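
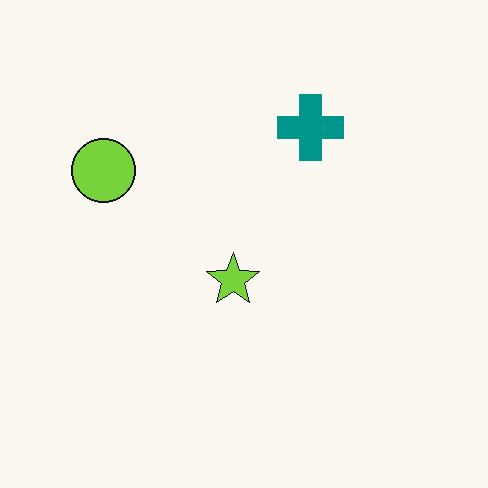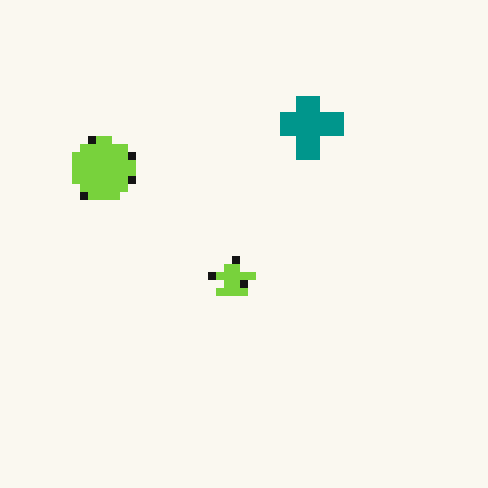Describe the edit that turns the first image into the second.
It was moderately pixelated.

Shapes are reduced to large square blocks; fine edges and outlines are lost — a downscale-then-upscale (mosaic) effect.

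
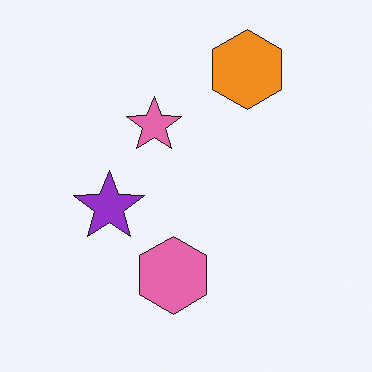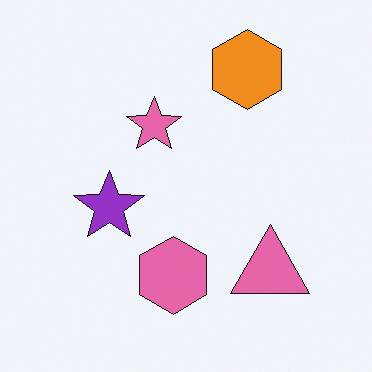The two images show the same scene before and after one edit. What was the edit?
This is the original image overlaid with an additional pink triangle.

A pink triangle appears in the second image that is absent from the first.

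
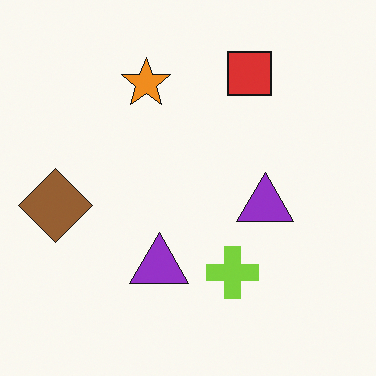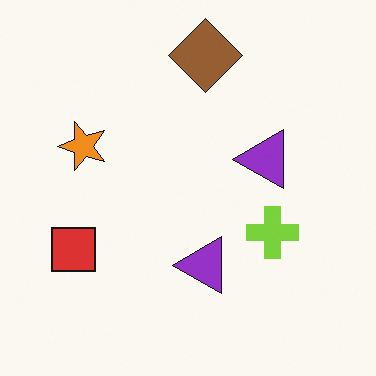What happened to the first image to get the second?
This is the original image transposed (reflected across the top-left ↔ bottom-right diagonal).

Shapes have swapped their row and column positions — what was in the top-right is now in the bottom-left — a diagonal reflection.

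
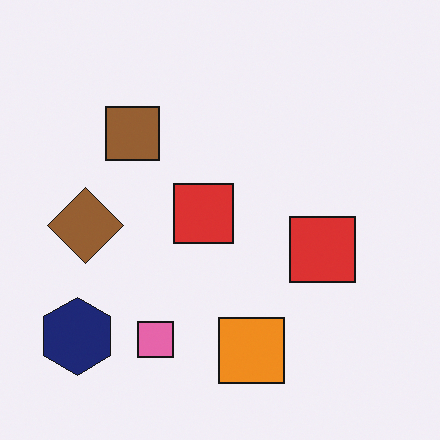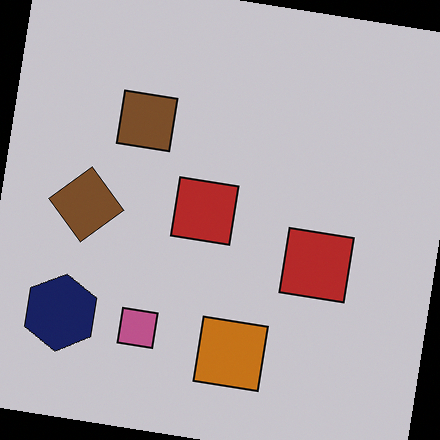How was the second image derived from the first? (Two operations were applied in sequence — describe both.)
It was slightly darkened, then rotated clockwise by a few degrees.

Every pixel — background and shapes alike — is uniformly darkened. Every shape is tilted by the same angle and the image corners show triangular fill wedges — a whole-image rotation by a non-right angle.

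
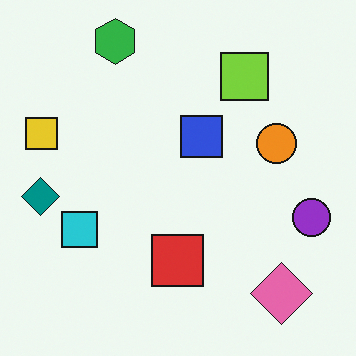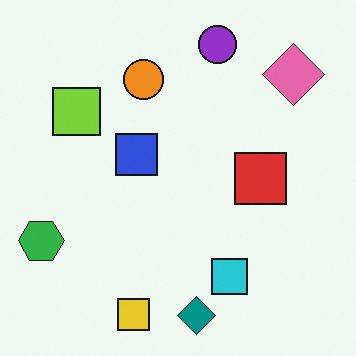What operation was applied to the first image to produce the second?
This is the original image rotated 90° counter-clockwise.

The pink diamond sits in the bottom-right of the first image and the top-right of the second — consistent with a whole-image 90° counter-clockwise rotation.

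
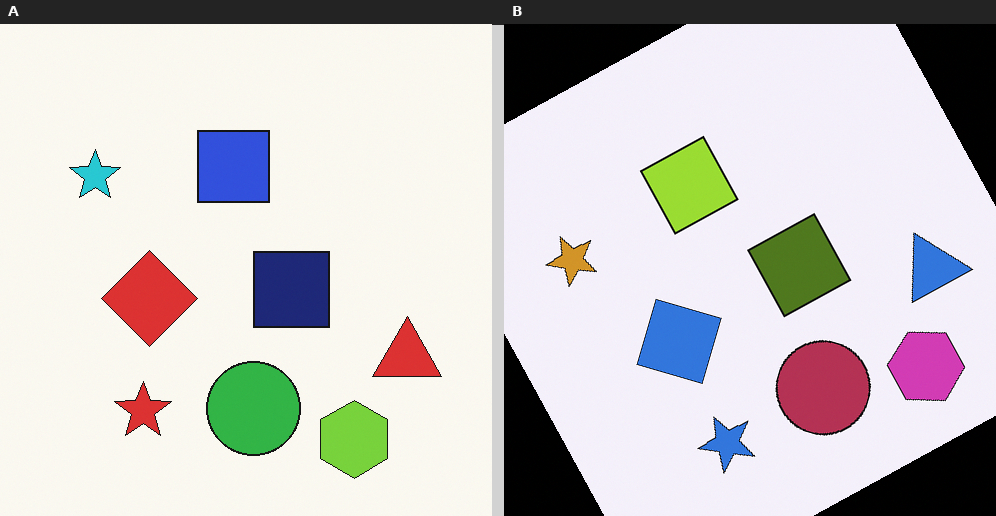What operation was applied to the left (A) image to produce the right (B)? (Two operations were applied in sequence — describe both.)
The image was hue-shifted through roughly half the color wheel, then rotated counter-clockwise by a clearly visible amount.

Every shape's color has rotated by the same amount around the hue wheel — a uniform hue shift. Every shape is tilted by the same angle and the image corners show triangular fill wedges — a whole-image rotation by a non-right angle.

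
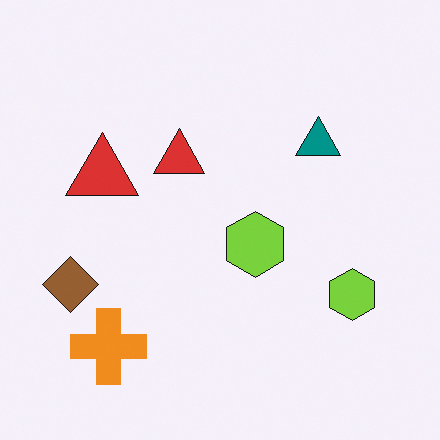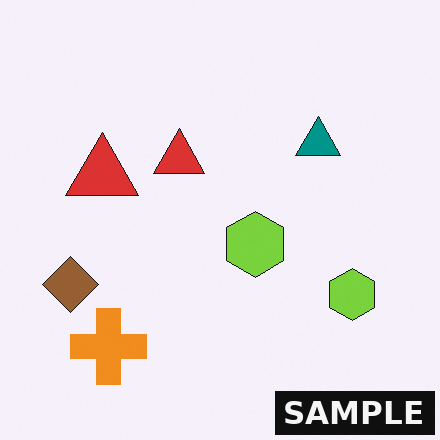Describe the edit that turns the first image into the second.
The second image is the first watermarked with the text "SAMPLE" in the lower-right corner.

A dark label reading "SAMPLE" appears in the lower-right corner.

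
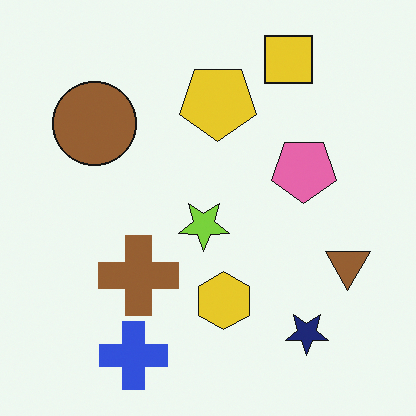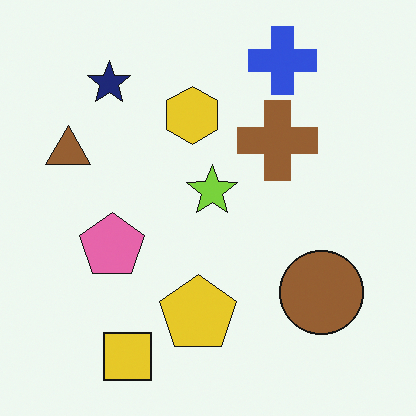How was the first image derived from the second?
The transformation is: rotated 180°.

The yellow square sits in the bottom-left of the second image and the top-right of the first — consistent with a whole-image 180° rotation.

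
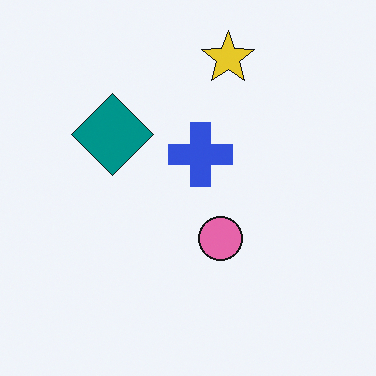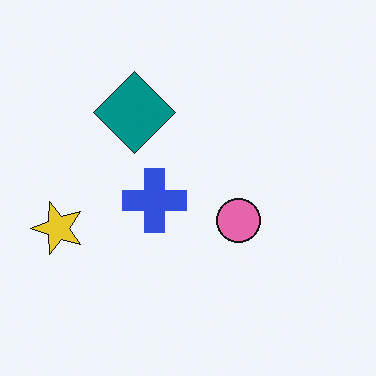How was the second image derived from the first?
The transformation is: transposed (reflected across the top-left ↔ bottom-right diagonal).

Shapes have swapped their row and column positions — what was in the top-right is now in the bottom-left — a diagonal reflection.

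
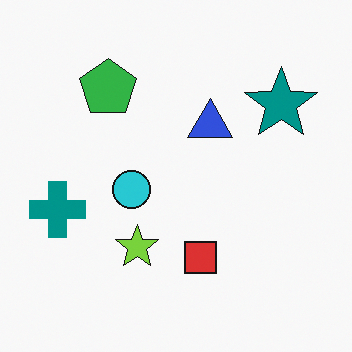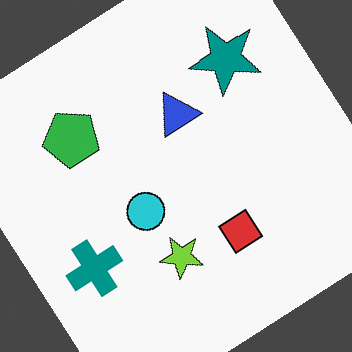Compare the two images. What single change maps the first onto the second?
The second image is the first rotated counter-clockwise by a large amount — several tens of degrees.

Every shape is tilted by the same angle and the image corners show triangular fill wedges — a whole-image rotation by a non-right angle.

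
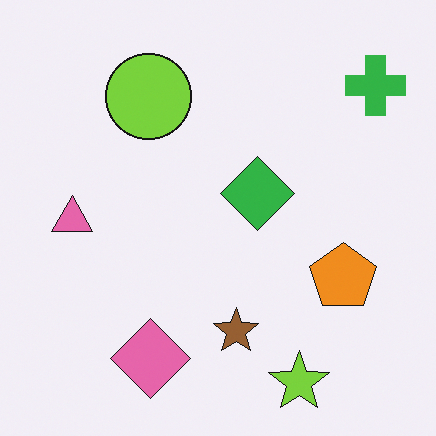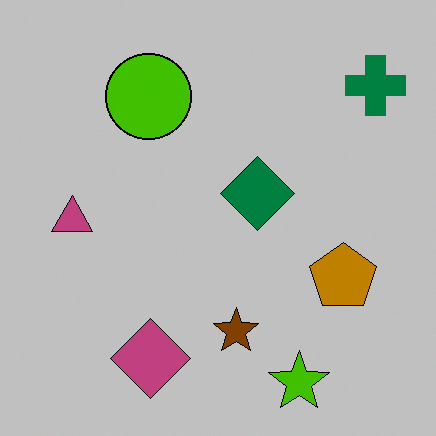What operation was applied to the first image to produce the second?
The transformation is: heavily posterized to just a handful of flat colors.

Each flat color has snapped to a coarser quantized level — most visibly, the near-white background has dropped to a flat grey.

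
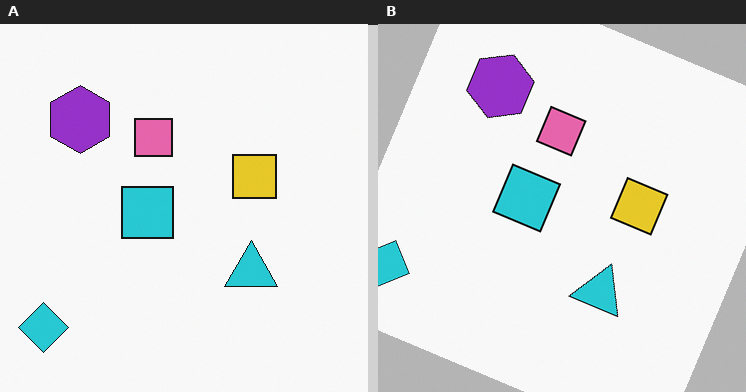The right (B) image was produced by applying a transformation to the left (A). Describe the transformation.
The right (B) image is the left (A) rotated clockwise by a clearly visible amount.

Every shape is tilted by the same angle and the image corners show triangular fill wedges — a whole-image rotation by a non-right angle.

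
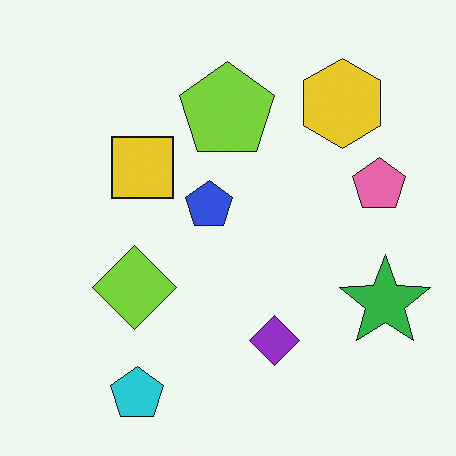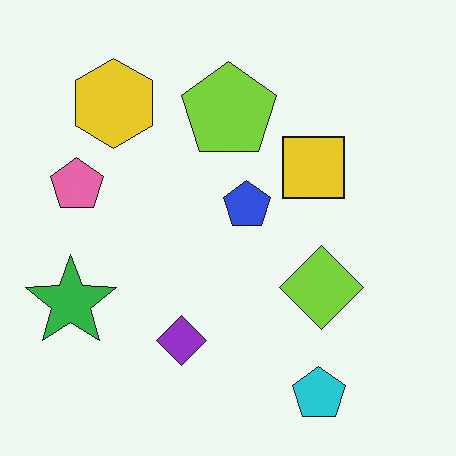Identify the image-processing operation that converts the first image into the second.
The second image is the first flipped horizontally (left ↔ right).

The green star is in the right of the first image and the left of the second — shapes on opposite sides of the vertical midline have swapped in a mirror flip.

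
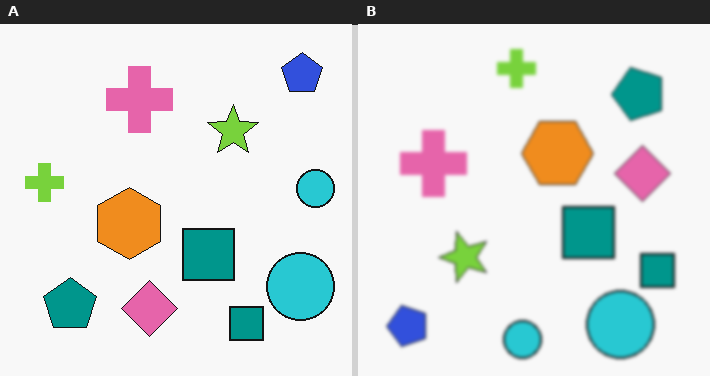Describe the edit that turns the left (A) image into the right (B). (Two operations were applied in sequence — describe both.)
The image was given a subtle gaussian blur, then transposed (reflected across the top-left ↔ bottom-right diagonal).

Shape edges and outlines are uniformly softened across the whole image. Shapes have swapped their row and column positions — what was in the top-right is now in the bottom-left — a diagonal reflection.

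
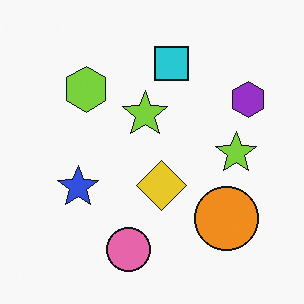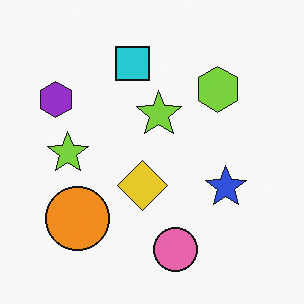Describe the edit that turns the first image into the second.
Flipped horizontally (left ↔ right).

The purple hexagon is in the top-right of the first image and the top-left of the second — shapes on opposite sides of the vertical midline have swapped in a mirror flip.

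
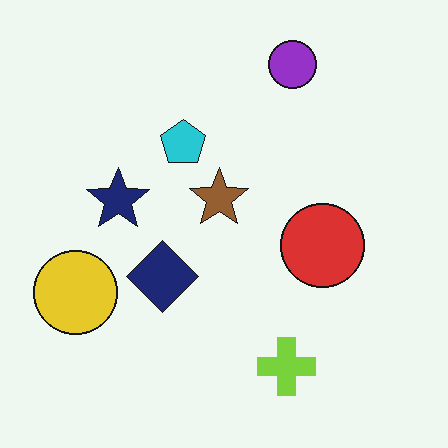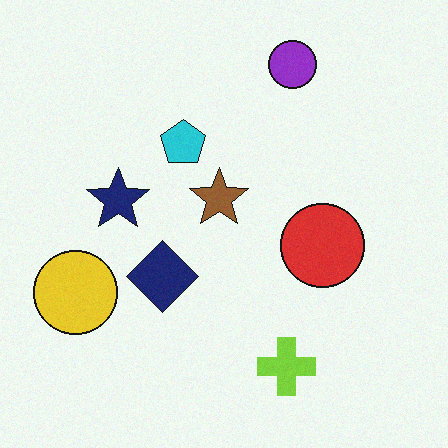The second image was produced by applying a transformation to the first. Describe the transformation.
This is the original image degraded with light additive noise.

Random speckle covers the whole image, including the flat background.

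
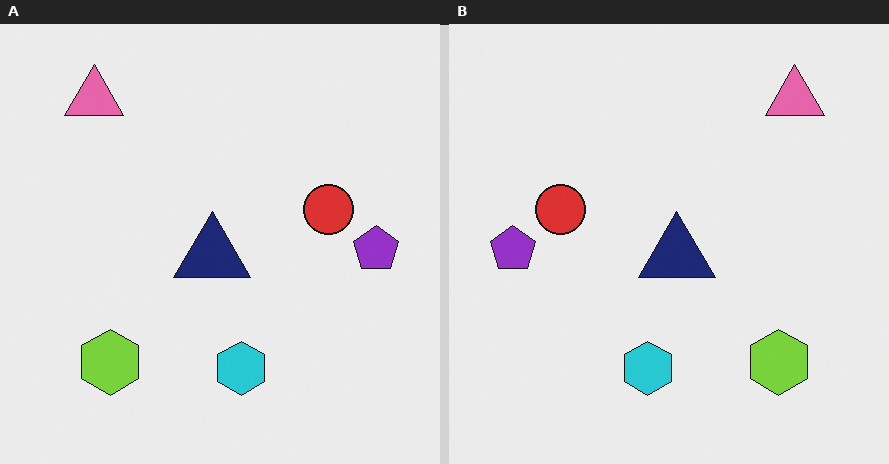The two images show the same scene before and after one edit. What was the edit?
This is the original image flipped horizontally (left ↔ right).

The purple pentagon is in the right of the left (A) image and the left of the right (B) — shapes on opposite sides of the vertical midline have swapped in a mirror flip.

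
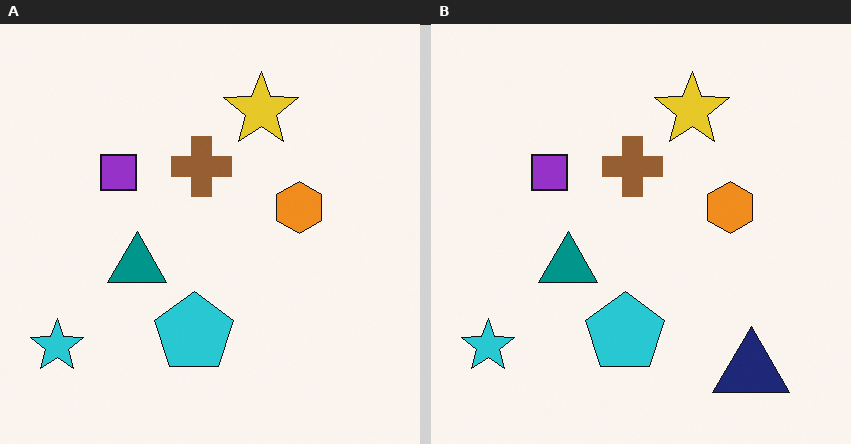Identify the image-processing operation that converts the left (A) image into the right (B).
It was overlaid with an additional navy triangle.

A navy triangle appears in the right (B) image that is absent from the left (A).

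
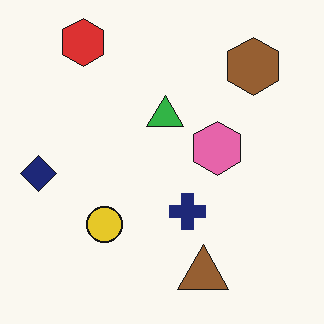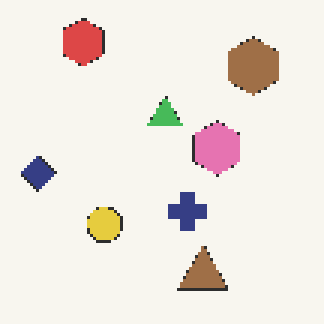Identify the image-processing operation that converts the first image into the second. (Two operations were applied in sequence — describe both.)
It was given slightly reduced contrast, then lightly pixelated (a mild mosaic effect).

Tones are pushed toward mid-grey across the whole image — a global contrast change. Shapes are reduced to large square blocks; fine edges and outlines are lost — a downscale-then-upscale (mosaic) effect.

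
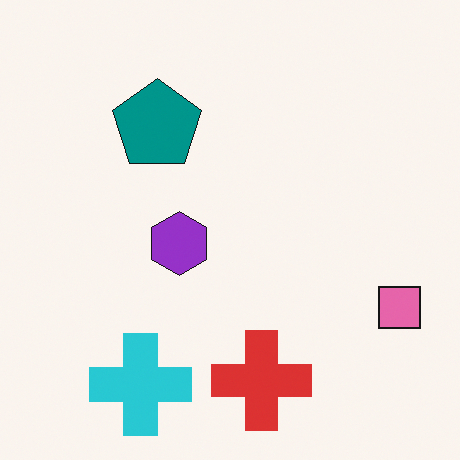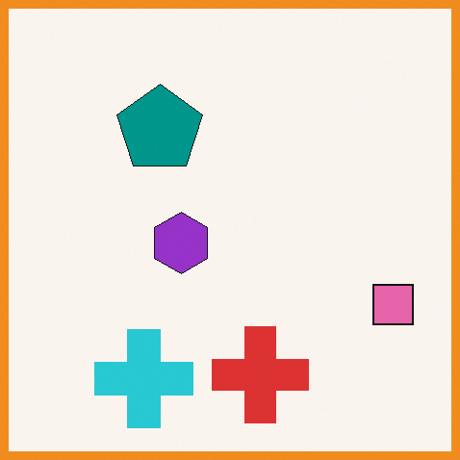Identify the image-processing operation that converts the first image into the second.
The image was framed with a orange border.

A solid orange frame runs around the edge of the second image, with the content slightly shrunk inside it.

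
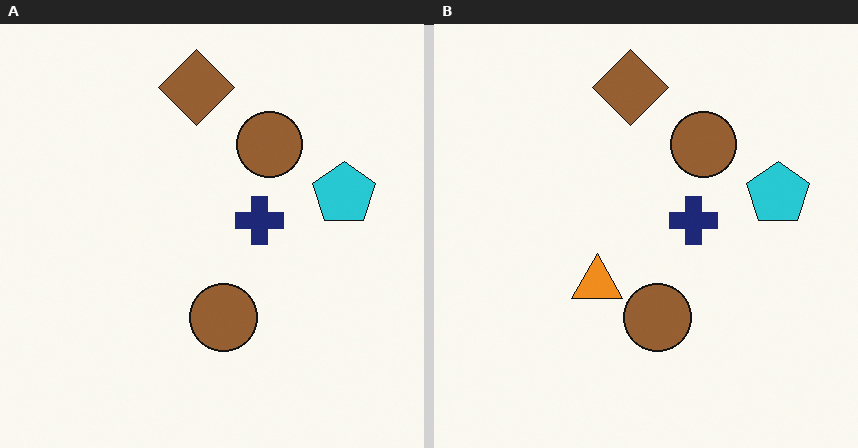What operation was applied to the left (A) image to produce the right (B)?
The image was overlaid with an additional orange triangle.

An orange triangle appears in the right (B) image that is absent from the left (A).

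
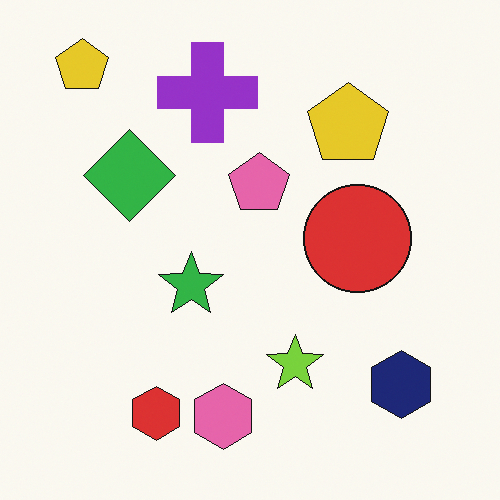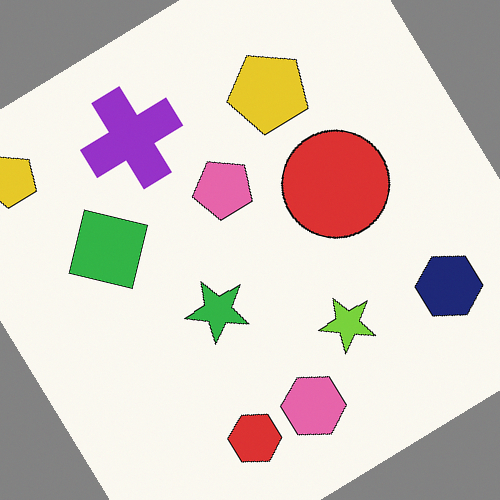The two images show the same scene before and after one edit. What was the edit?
The transformation is: rotated counter-clockwise by a large amount — several tens of degrees.

Every shape is tilted by the same angle and the image corners show triangular fill wedges — a whole-image rotation by a non-right angle.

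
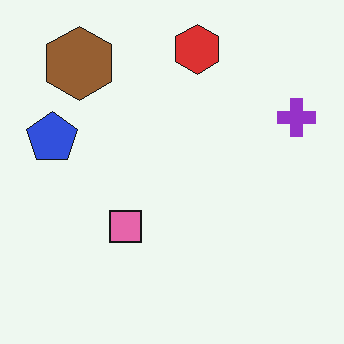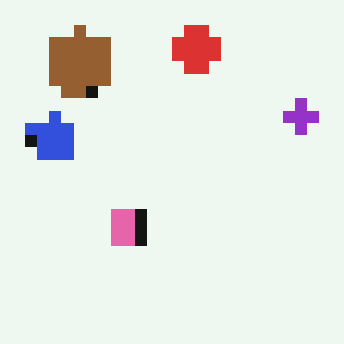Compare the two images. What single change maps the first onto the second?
It was coarsely pixelated.

Shapes are reduced to large square blocks; fine edges and outlines are lost — a downscale-then-upscale (mosaic) effect.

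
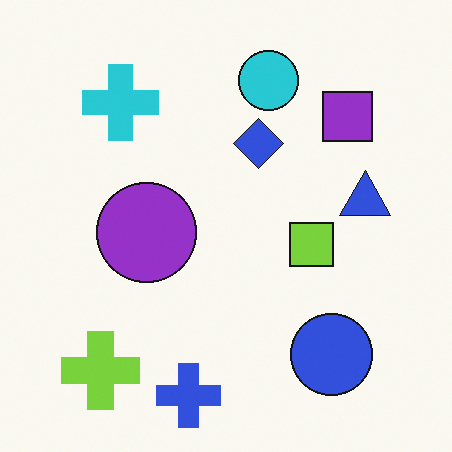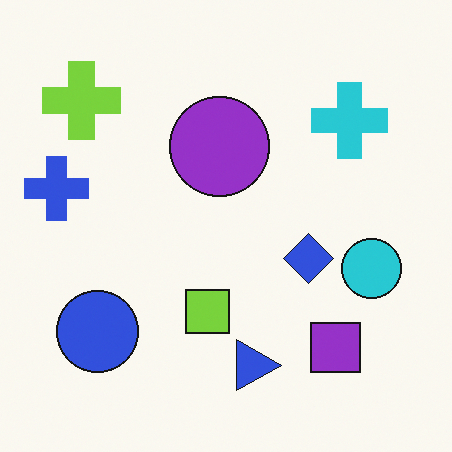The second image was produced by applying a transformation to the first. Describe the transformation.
The transformation is: rotated 90° clockwise.

The lime cross sits in the bottom-left of the first image and the top-left of the second — consistent with a whole-image 90° clockwise rotation.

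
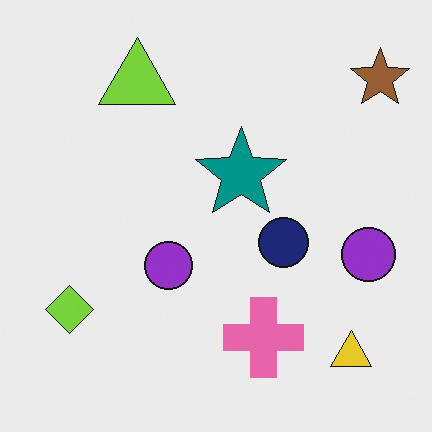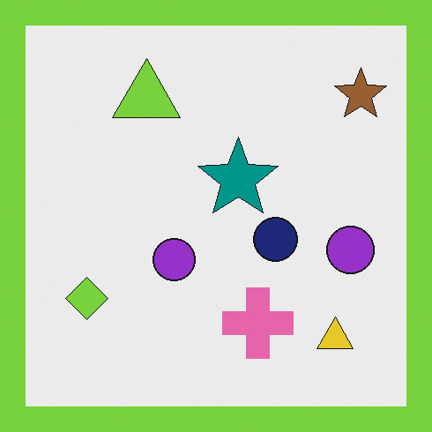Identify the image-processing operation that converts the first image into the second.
This is the original image framed with a lime border.

A solid lime frame runs around the edge of the second image, with the content slightly shrunk inside it.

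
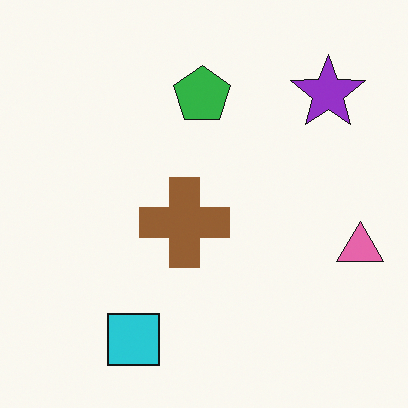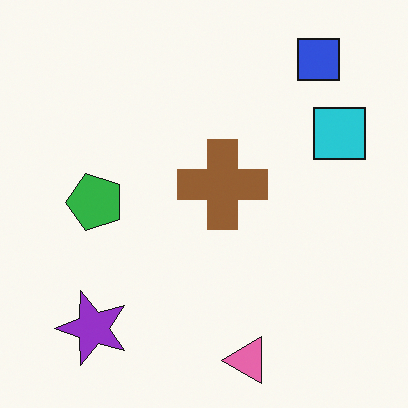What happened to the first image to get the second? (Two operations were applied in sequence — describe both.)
Transposed (reflected across the top-left ↔ bottom-right diagonal), then overlaid with an additional blue square.

Shapes have swapped their row and column positions — what was in the top-right is now in the bottom-left — a diagonal reflection. A blue square appears in the second image that is absent from the first.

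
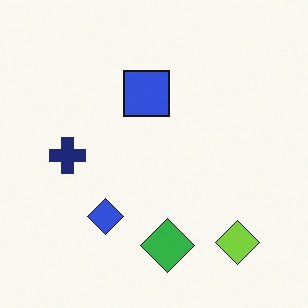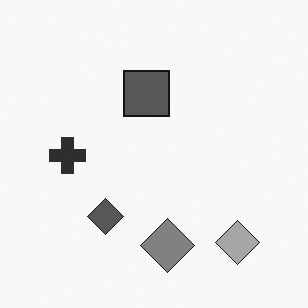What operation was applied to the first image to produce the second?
Converted to grayscale.

All color is removed — every shape is now a shade of grey.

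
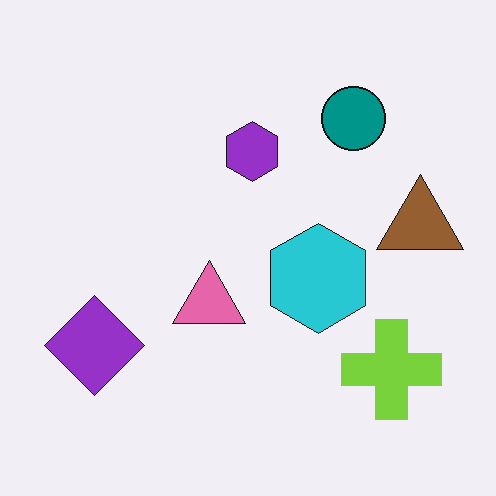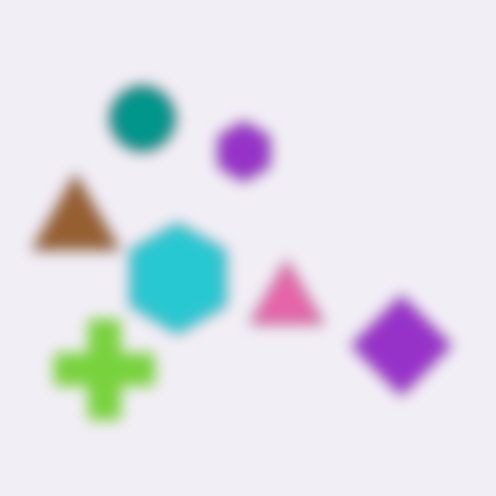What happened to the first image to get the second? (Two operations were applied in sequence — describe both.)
The transformation is: flipped horizontally (left ↔ right), then strongly gaussian-blurred.

The brown triangle is in the right of the first image and the left of the second — shapes on opposite sides of the vertical midline have swapped in a mirror flip. Shape edges and outlines are uniformly softened across the whole image.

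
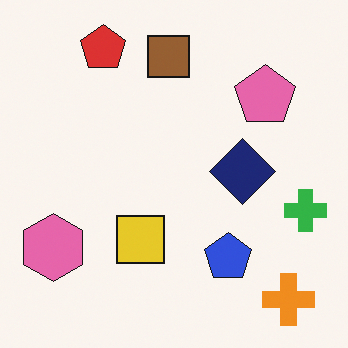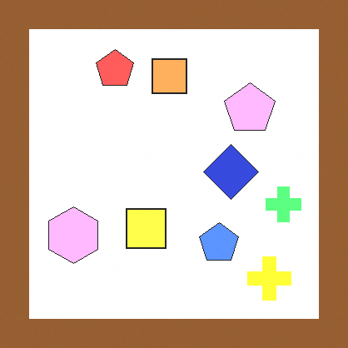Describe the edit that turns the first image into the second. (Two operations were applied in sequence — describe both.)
It was brightened a lot, then framed with a brown border.

Every pixel — background and shapes alike — is uniformly brightened. A solid brown frame runs around the edge of the second image, with the content slightly shrunk inside it.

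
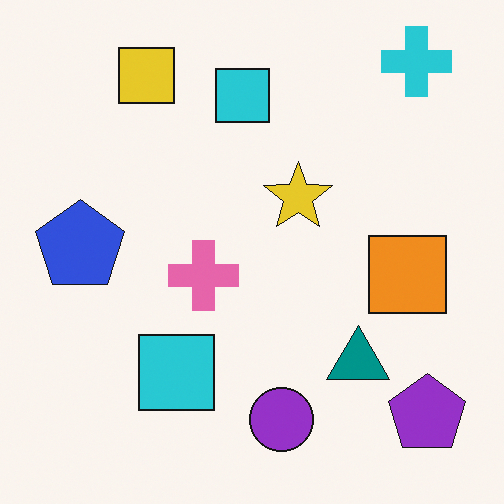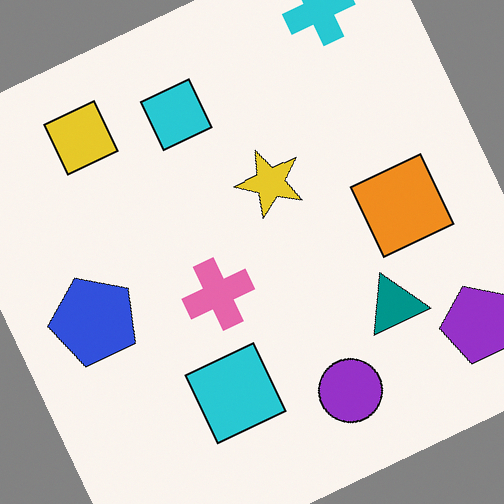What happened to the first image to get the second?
It was rotated counter-clockwise by a moderate amount.

Every shape is tilted by the same angle and the image corners show triangular fill wedges — a whole-image rotation by a non-right angle.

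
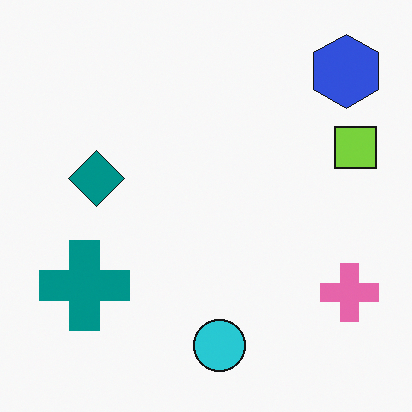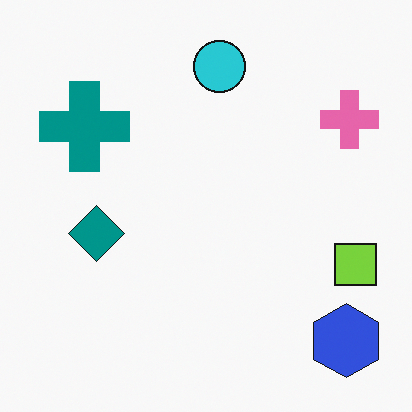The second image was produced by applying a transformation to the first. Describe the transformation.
This is the original image flipped vertically (top ↔ bottom).

The cyan circle is in the bottom of the first image and the top of the second — shapes on opposite sides of the horizontal midline have swapped in a mirror flip.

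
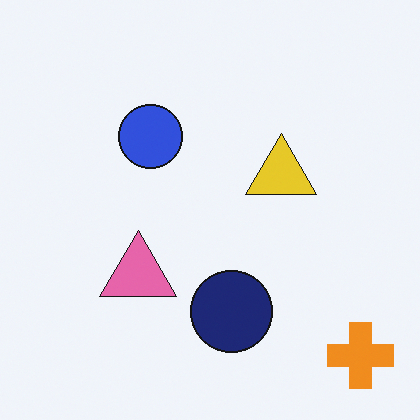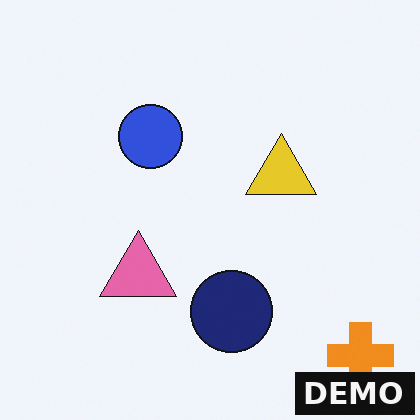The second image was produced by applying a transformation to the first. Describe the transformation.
The transformation is: watermarked with the text "DEMO" in the lower-right corner.

A dark label reading "DEMO" appears in the lower-right corner.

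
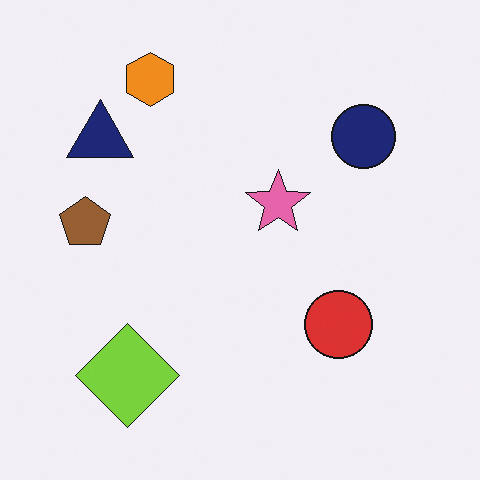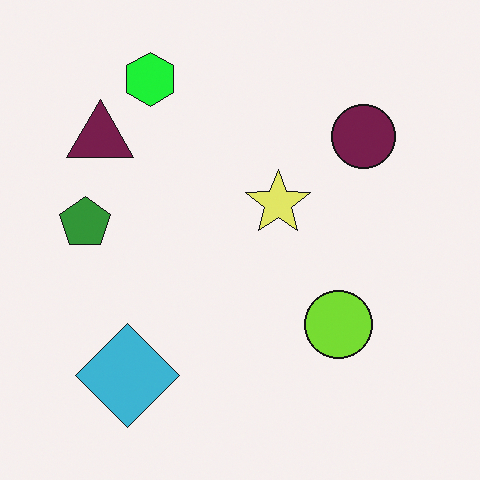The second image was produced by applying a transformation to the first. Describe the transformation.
This is the original image hue-shifted noticeably.

Every shape's color has rotated by the same amount around the hue wheel — a uniform hue shift.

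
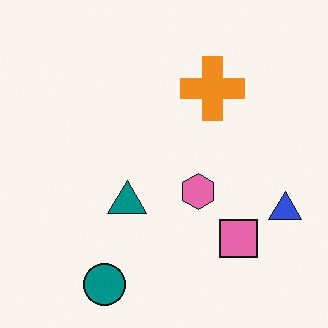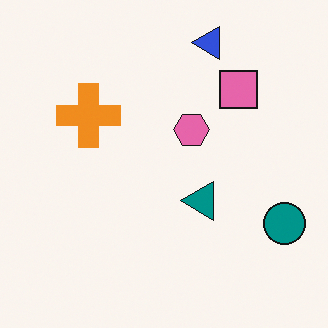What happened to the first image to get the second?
This is the original image rotated 90° counter-clockwise.

The teal circle sits in the bottom-left of the first image and the bottom-right of the second — consistent with a whole-image 90° counter-clockwise rotation.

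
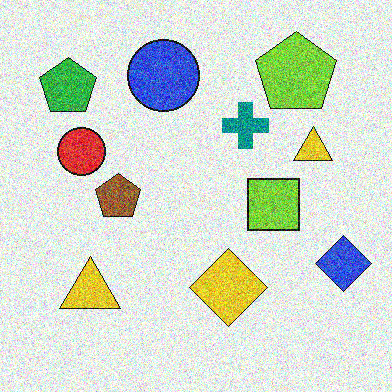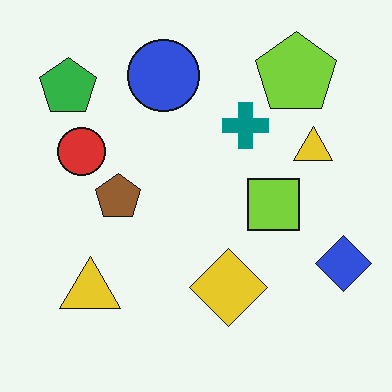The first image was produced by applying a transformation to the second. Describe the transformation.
Degraded with strong gaussian noise.

Random speckle covers the whole image, including the flat background.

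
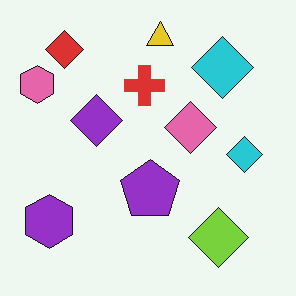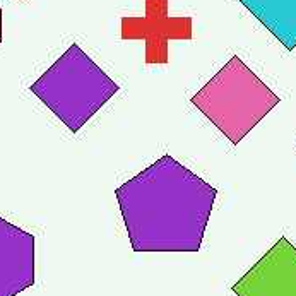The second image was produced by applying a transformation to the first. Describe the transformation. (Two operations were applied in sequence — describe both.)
The image was JPEG-compressed with visible artifacts, then cropped tightly and scaled back up.

Blocky 8×8 compression artifacts appear around shape edges and the flat background shows ringing — characteristic JPEG degradation. The visible shapes are larger and the field of view is narrower; shapes near the original edges may be partly or wholly outside the frame — a crop-and-rescale.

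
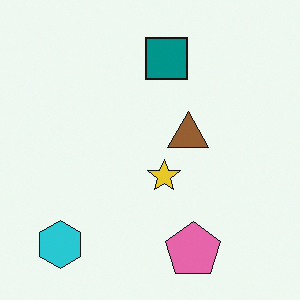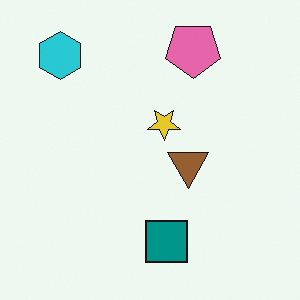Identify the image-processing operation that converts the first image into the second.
Flipped vertically (top ↔ bottom).

The pink pentagon is in the bottom of the first image and the top of the second — shapes on opposite sides of the horizontal midline have swapped in a mirror flip.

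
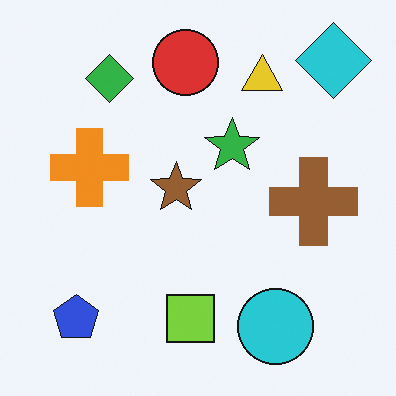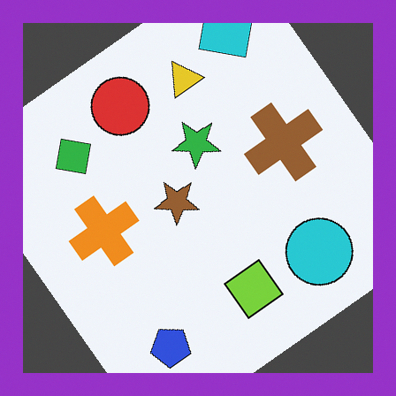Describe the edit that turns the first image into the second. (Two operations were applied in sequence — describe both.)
This is the original image rotated counter-clockwise by a large amount — several tens of degrees, then framed with a purple border.

Every shape is tilted by the same angle and the image corners show triangular fill wedges — a whole-image rotation by a non-right angle. A solid purple frame runs around the edge of the second image, with the content slightly shrunk inside it.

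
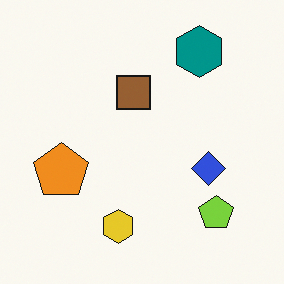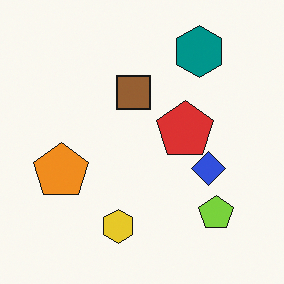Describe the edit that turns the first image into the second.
The image was overlaid with an additional red pentagon.

A red pentagon appears in the second image that is absent from the first.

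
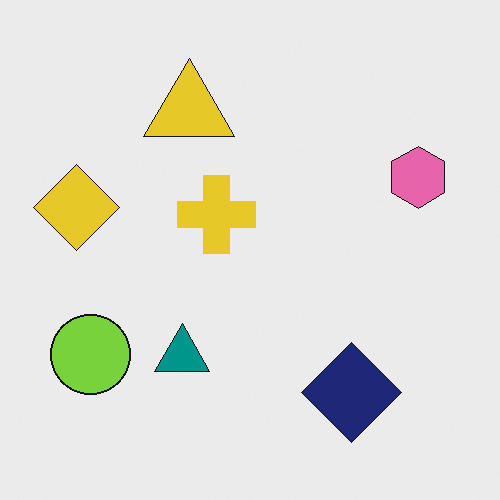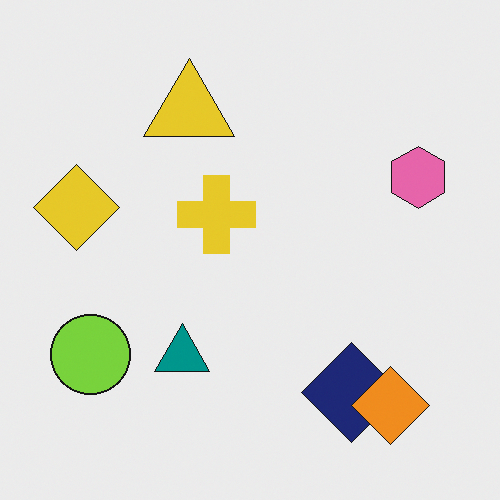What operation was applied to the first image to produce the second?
The second image is the first overlaid with an additional orange diamond.

An orange diamond appears in the second image that is absent from the first.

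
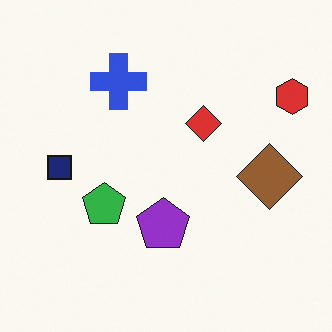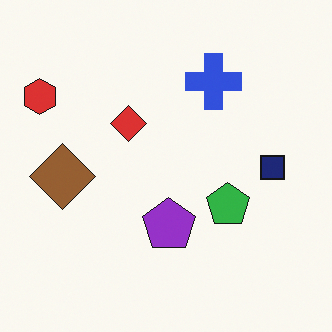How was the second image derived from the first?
It was flipped horizontally (left ↔ right).

The red hexagon is in the top-right of the first image and the top-left of the second — shapes on opposite sides of the vertical midline have swapped in a mirror flip.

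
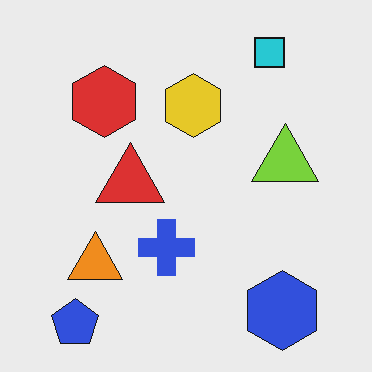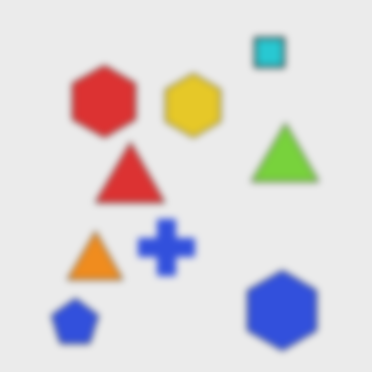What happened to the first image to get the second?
The image was noticeably gaussian-blurred.

Shape edges and outlines are uniformly softened across the whole image.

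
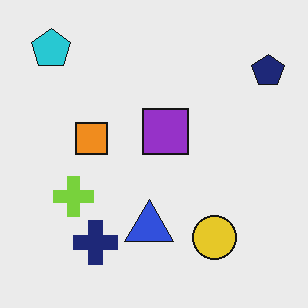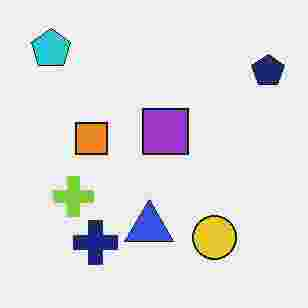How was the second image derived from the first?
The second image is the first degraded with heavy JPEG compression.

Blocky 8×8 compression artifacts appear around shape edges and the flat background shows ringing — characteristic JPEG degradation.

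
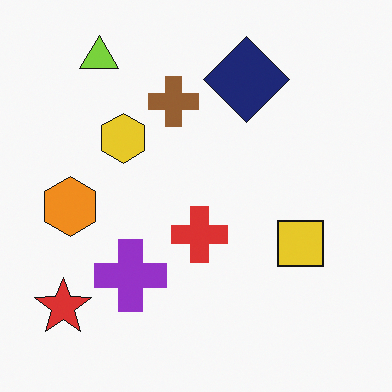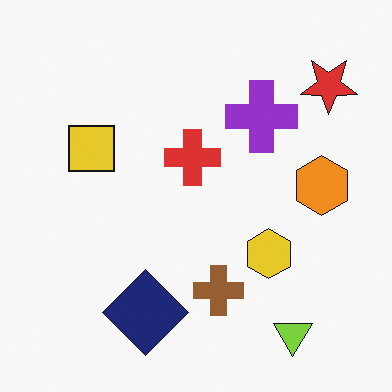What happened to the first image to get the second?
This is the original image rotated 180°.

The red star sits in the bottom-left of the first image and the top-right of the second — consistent with a whole-image 180° rotation.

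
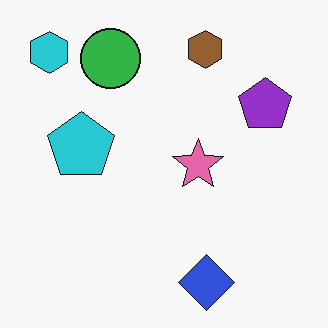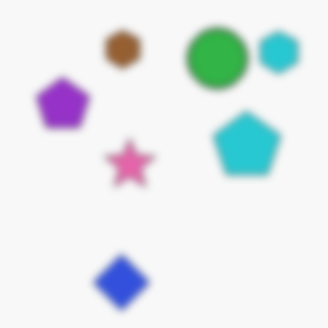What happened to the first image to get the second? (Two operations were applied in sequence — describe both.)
The second image is the first flipped horizontally (left ↔ right), then noticeably gaussian-blurred.

The cyan hexagon is in the top-left of the first image and the top-right of the second — shapes on opposite sides of the vertical midline have swapped in a mirror flip. Shape edges and outlines are uniformly softened across the whole image.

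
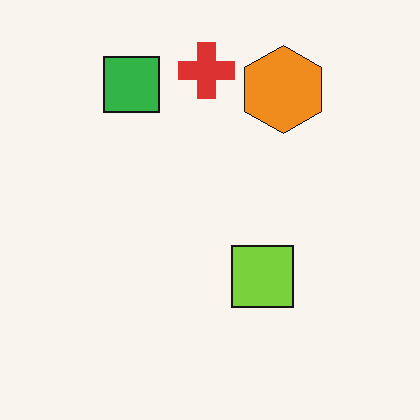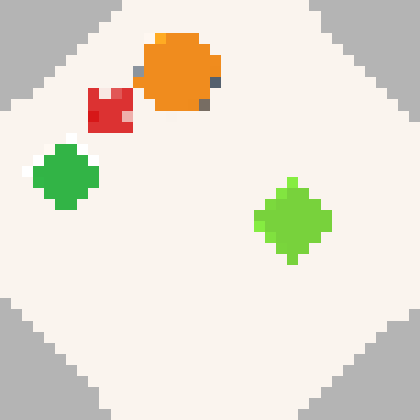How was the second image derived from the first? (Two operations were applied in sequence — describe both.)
The transformation is: rotated counter-clockwise by a large amount — several tens of degrees, then heavily pixelated into large blocks.

Every shape is tilted by the same angle and the image corners show triangular fill wedges — a whole-image rotation by a non-right angle. Shapes are reduced to large square blocks; fine edges and outlines are lost — a downscale-then-upscale (mosaic) effect.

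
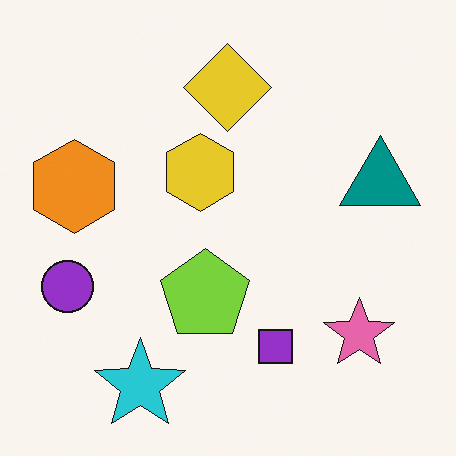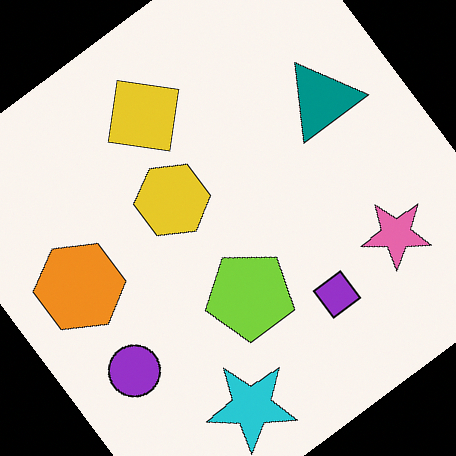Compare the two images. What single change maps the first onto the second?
This is the original image rotated counter-clockwise by a large amount — several tens of degrees.

Every shape is tilted by the same angle and the image corners show triangular fill wedges — a whole-image rotation by a non-right angle.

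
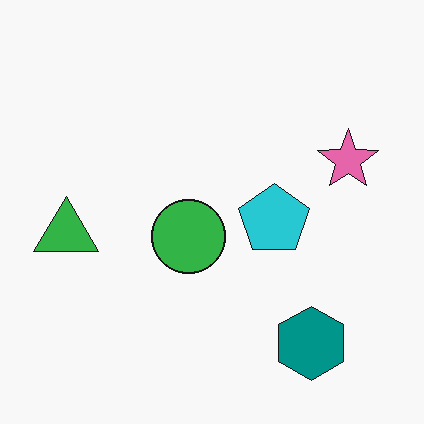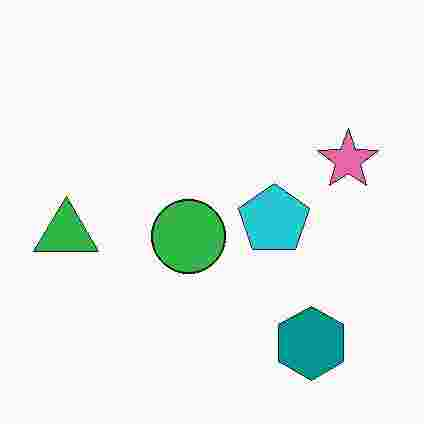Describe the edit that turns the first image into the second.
The image was heavily JPEG-compressed with obvious blocking artifacts.

Blocky 8×8 compression artifacts appear around shape edges and the flat background shows ringing — characteristic JPEG degradation.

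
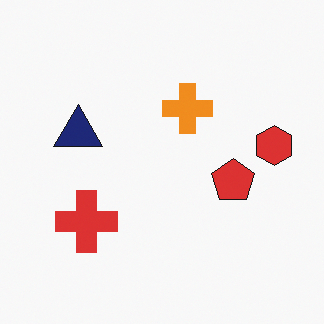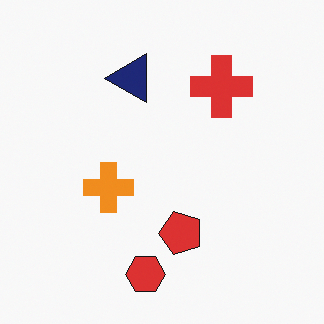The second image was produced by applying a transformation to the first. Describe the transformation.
It was transposed (reflected across the top-left ↔ bottom-right diagonal).

Shapes have swapped their row and column positions — what was in the top-right is now in the bottom-left — a diagonal reflection.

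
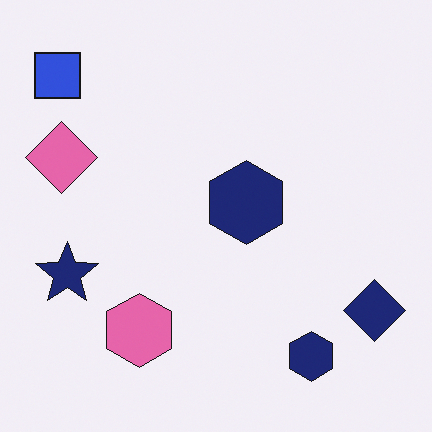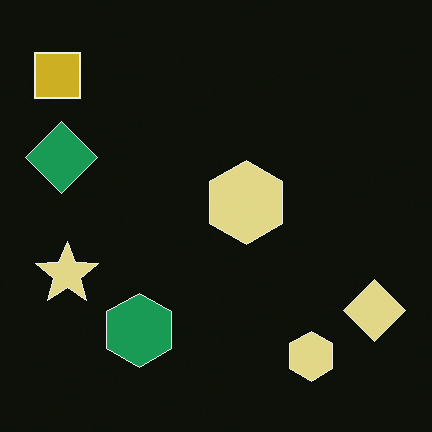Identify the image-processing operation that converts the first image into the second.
The image was color-inverted (negative).

The light background has become dark and every shape's color is its complement — a photographic negative.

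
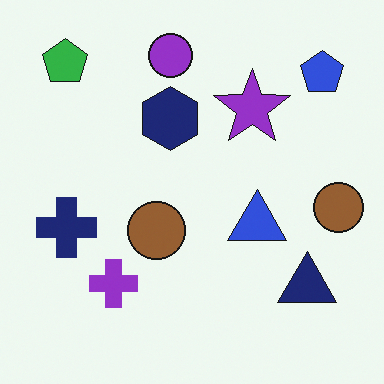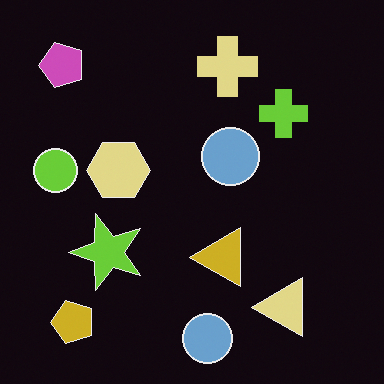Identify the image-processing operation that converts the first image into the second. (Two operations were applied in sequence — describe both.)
The second image is the first color-inverted (negative), then transposed (reflected across the top-left ↔ bottom-right diagonal).

The light background has become dark and every shape's color is its complement — a photographic negative. Shapes have swapped their row and column positions — what was in the top-right is now in the bottom-left — a diagonal reflection.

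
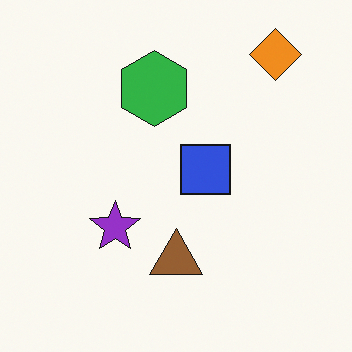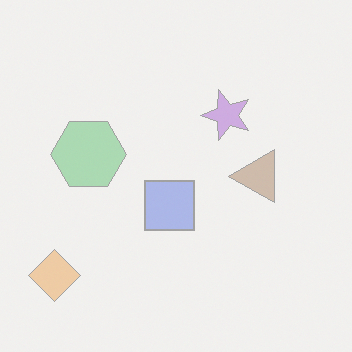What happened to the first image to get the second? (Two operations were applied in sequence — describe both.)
The image was given much lower contrast, then transposed (reflected across the top-left ↔ bottom-right diagonal).

Tones are pushed toward mid-grey across the whole image — a global contrast change. Shapes have swapped their row and column positions — what was in the top-right is now in the bottom-left — a diagonal reflection.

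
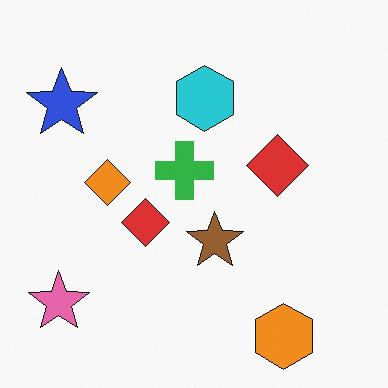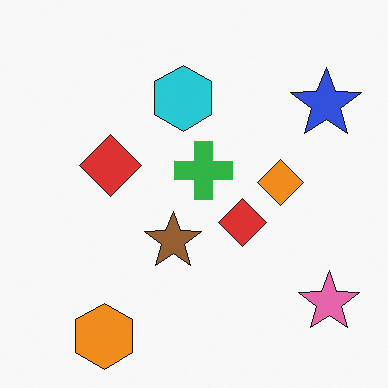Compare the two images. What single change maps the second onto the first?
Flipped horizontally (left ↔ right).

The pink star is in the bottom-right of the second image and the bottom-left of the first — shapes on opposite sides of the vertical midline have swapped in a mirror flip.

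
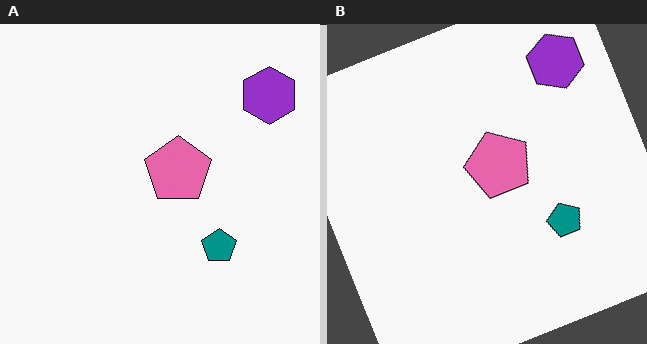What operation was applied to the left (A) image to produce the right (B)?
Rotated counter-clockwise by a clearly visible amount.

Every shape is tilted by the same angle and the image corners show triangular fill wedges — a whole-image rotation by a non-right angle.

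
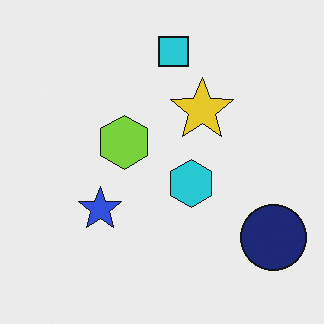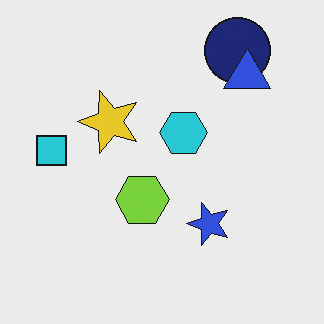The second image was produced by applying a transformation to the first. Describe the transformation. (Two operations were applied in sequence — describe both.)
The second image is the first rotated 90° counter-clockwise, then overlaid with an additional blue triangle.

The navy circle sits in the bottom-right of the first image and the top-right of the second — consistent with a whole-image 90° counter-clockwise rotation. A blue triangle appears in the second image that is absent from the first.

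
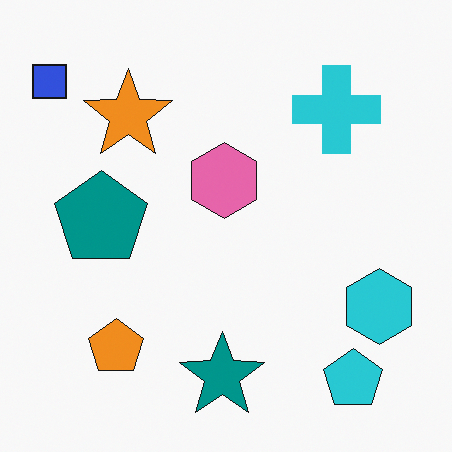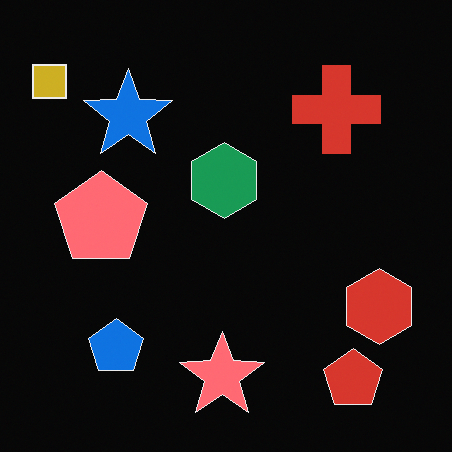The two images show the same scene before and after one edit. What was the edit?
The second image is the first color-inverted (negative).

The light background has become dark and every shape's color is its complement — a photographic negative.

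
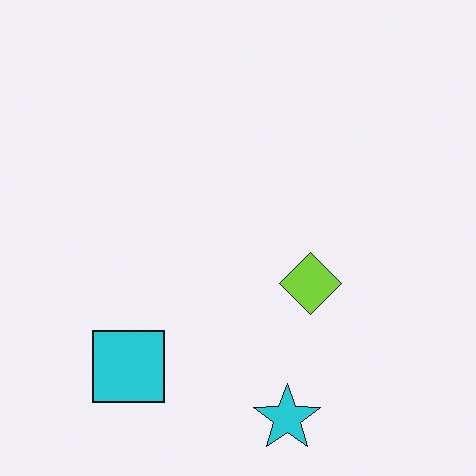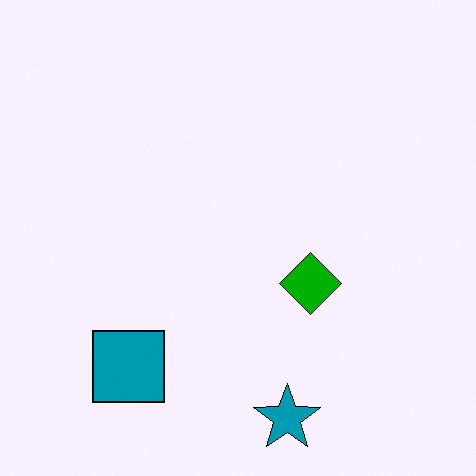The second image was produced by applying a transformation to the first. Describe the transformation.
The transformation is: boosted in contrast.

Tones are pushed away from mid-grey across the whole image — a global contrast change.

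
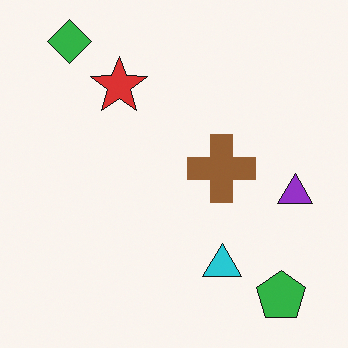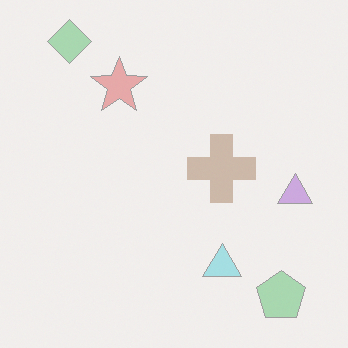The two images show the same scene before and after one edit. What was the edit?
It was given much lower contrast.

Tones are pushed toward mid-grey across the whole image — a global contrast change.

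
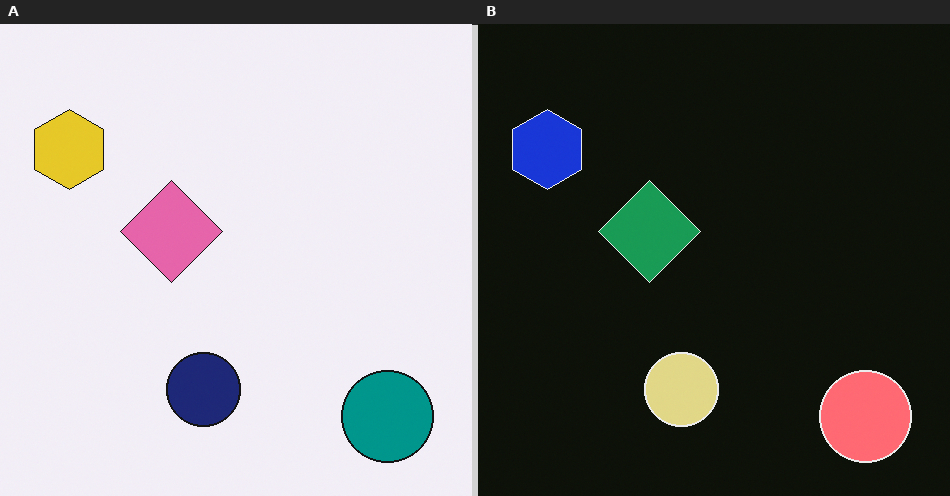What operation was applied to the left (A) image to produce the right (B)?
This is the original image color-inverted (negative).

The light background has become dark and every shape's color is its complement — a photographic negative.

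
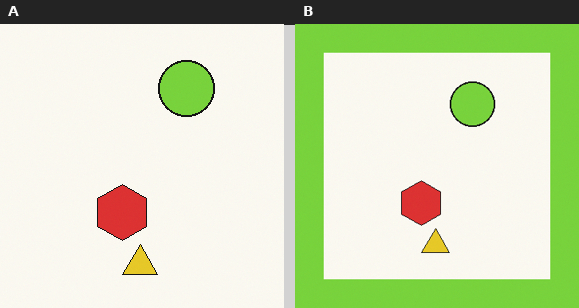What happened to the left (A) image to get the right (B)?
It was framed with a lime border.

A solid lime frame runs around the edge of the right (B) image, with the content slightly shrunk inside it.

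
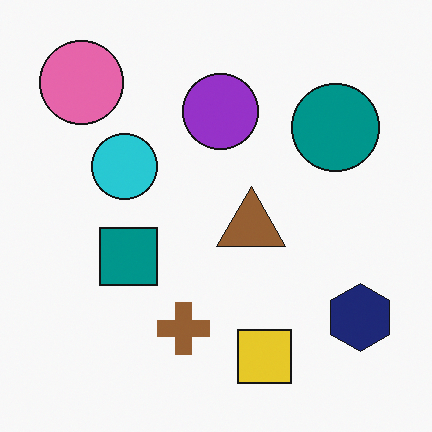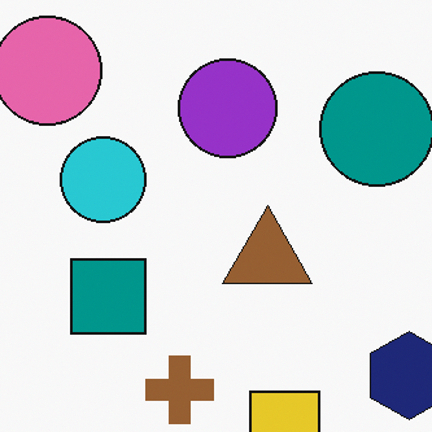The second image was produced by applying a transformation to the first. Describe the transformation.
It was cropped to a modestly smaller region and rescaled.

The visible shapes are larger and the field of view is narrower; shapes near the original edges may be partly or wholly outside the frame — a crop-and-rescale.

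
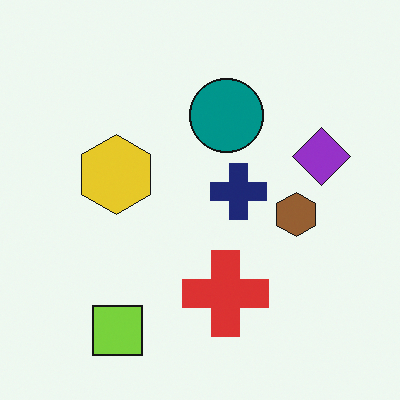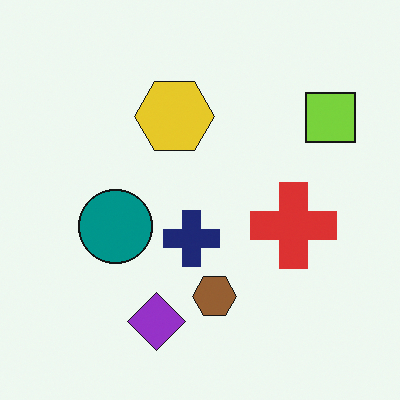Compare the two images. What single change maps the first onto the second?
The transformation is: transposed (reflected across the top-left ↔ bottom-right diagonal).

Shapes have swapped their row and column positions — what was in the top-right is now in the bottom-left — a diagonal reflection.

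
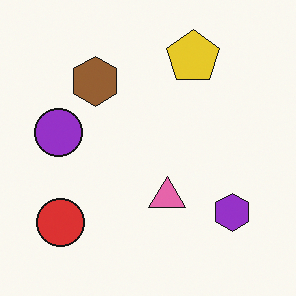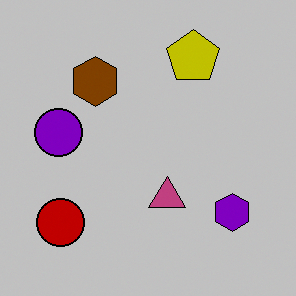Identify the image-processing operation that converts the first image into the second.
The second image is the first heavily posterized to just a handful of flat colors.

Each flat color has snapped to a coarser quantized level — most visibly, the near-white background has dropped to a flat grey.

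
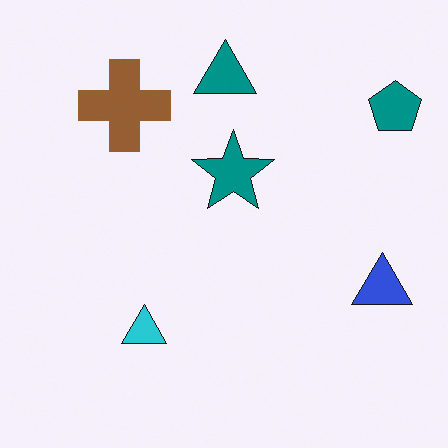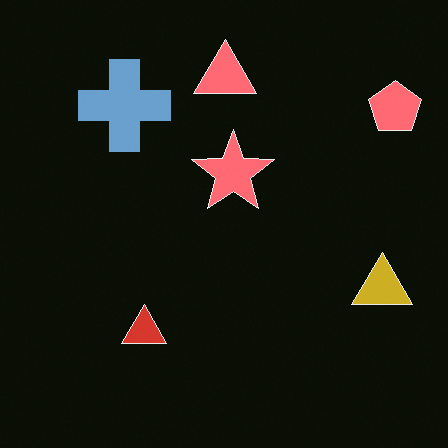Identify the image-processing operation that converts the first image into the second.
It was color-inverted (negative).

The light background has become dark and every shape's color is its complement — a photographic negative.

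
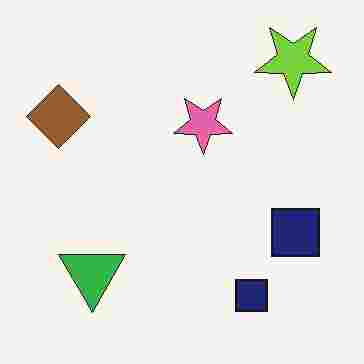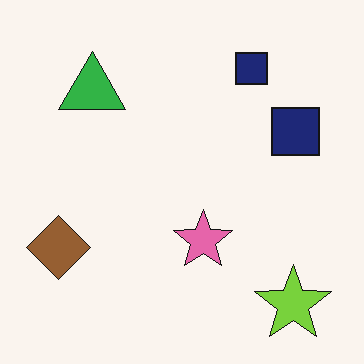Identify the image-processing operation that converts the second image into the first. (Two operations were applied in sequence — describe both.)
The image was flipped vertically (top ↔ bottom), then heavily JPEG-compressed with obvious blocking artifacts.

The lime star is in the bottom-right of the second image and the top-right of the first — shapes on opposite sides of the horizontal midline have swapped in a mirror flip. Blocky 8×8 compression artifacts appear around shape edges and the flat background shows ringing — characteristic JPEG degradation.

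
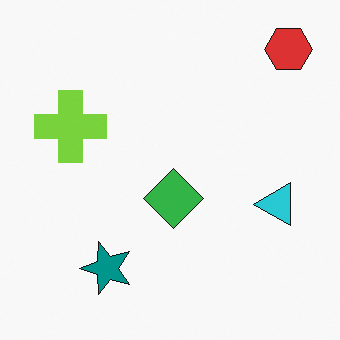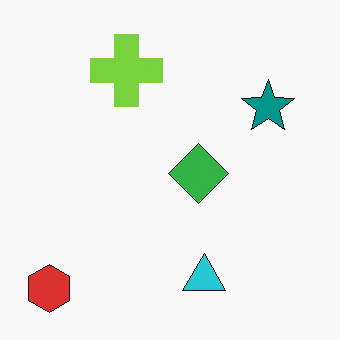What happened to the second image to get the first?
It was transposed (reflected across the top-left ↔ bottom-right diagonal).

Shapes have swapped their row and column positions — what was in the top-right is now in the bottom-left — a diagonal reflection.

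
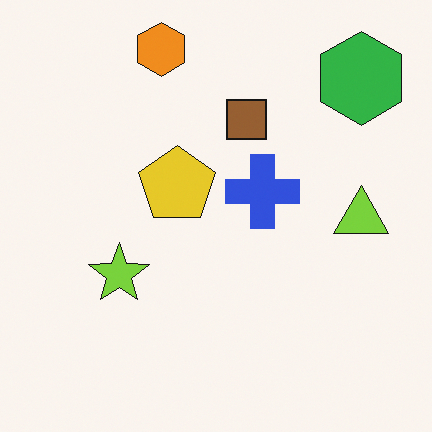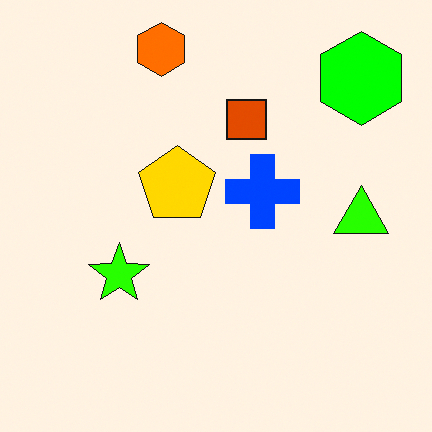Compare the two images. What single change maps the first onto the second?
The image was heavily oversaturated.

All colors are more vivid — a global saturation change.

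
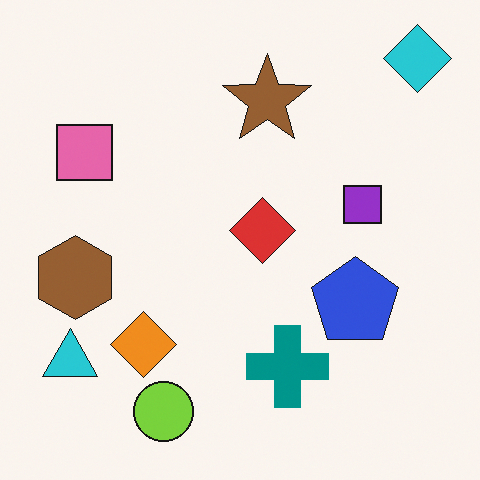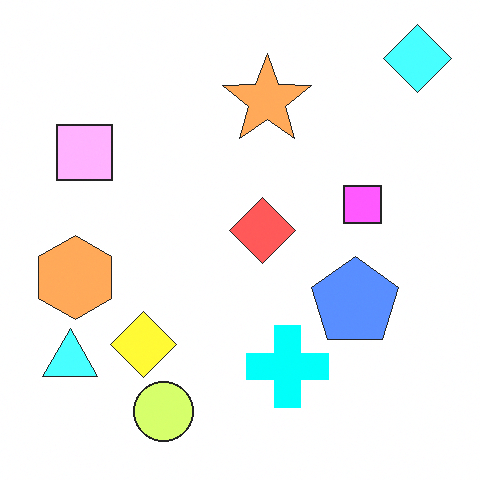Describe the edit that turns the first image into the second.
This is the original image noticeably brightened.

Every pixel — background and shapes alike — is uniformly brightened.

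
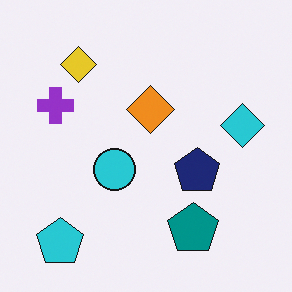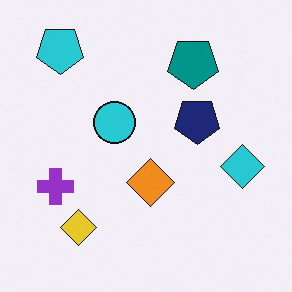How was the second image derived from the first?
The second image is the first flipped vertically (top ↔ bottom).

The cyan pentagon is in the bottom-left of the first image and the top-left of the second — shapes on opposite sides of the horizontal midline have swapped in a mirror flip.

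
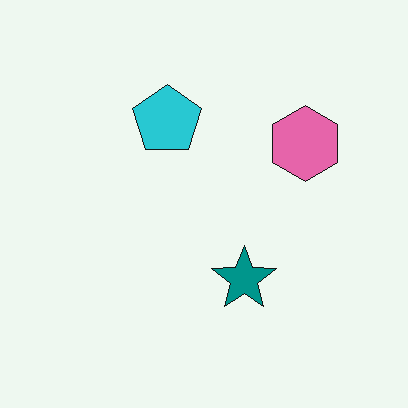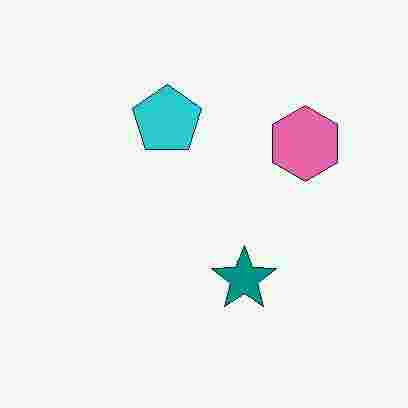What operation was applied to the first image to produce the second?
The image was degraded with heavy JPEG compression.

Blocky 8×8 compression artifacts appear around shape edges and the flat background shows ringing — characteristic JPEG degradation.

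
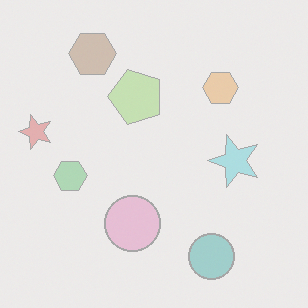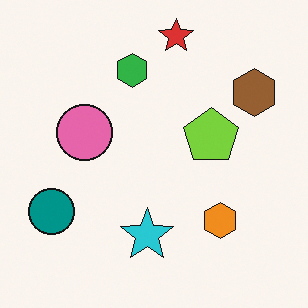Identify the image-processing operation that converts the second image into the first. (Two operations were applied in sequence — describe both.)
The first image is the second washed out (contrast reduced), then rotated 90° counter-clockwise.

Tones are pushed toward mid-grey across the whole image — a global contrast change. The red star sits in the top of the second image and the left of the first — consistent with a whole-image 90° counter-clockwise rotation.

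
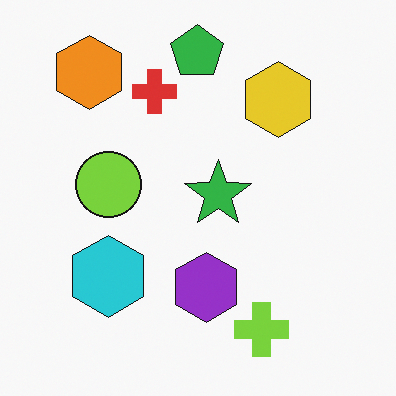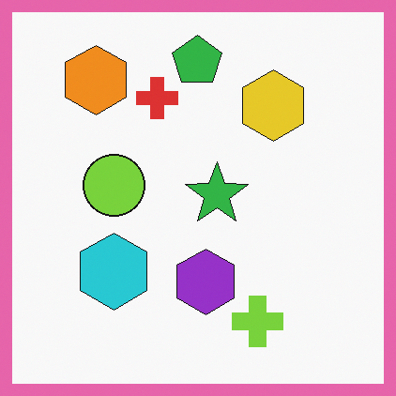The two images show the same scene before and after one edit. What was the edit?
It was framed with a pink border.

A solid pink frame runs around the edge of the second image, with the content slightly shrunk inside it.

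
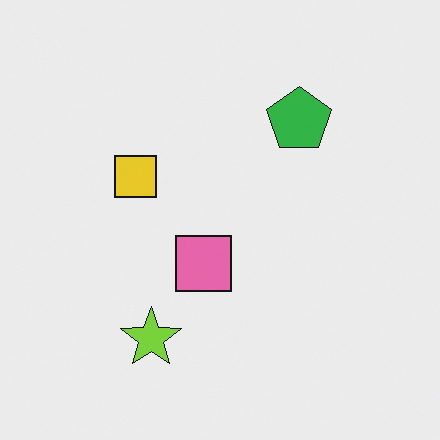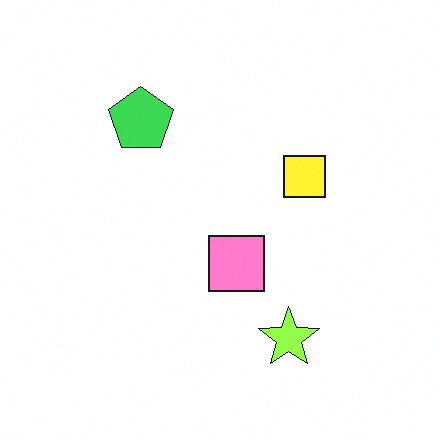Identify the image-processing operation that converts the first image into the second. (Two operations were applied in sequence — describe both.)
The image was flipped horizontally (left ↔ right), then slightly brightened.

The yellow square is in the left of the first image and the right of the second — shapes on opposite sides of the vertical midline have swapped in a mirror flip. Every pixel — background and shapes alike — is uniformly brightened.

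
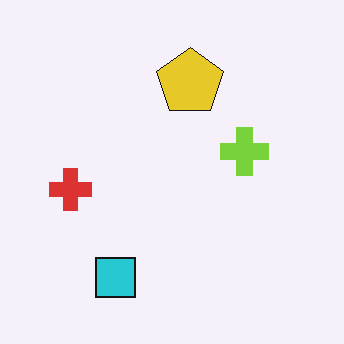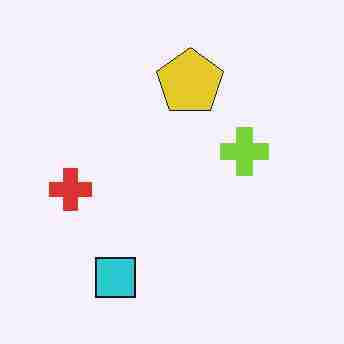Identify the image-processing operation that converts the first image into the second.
It was degraded with heavy JPEG compression.

Blocky 8×8 compression artifacts appear around shape edges and the flat background shows ringing — characteristic JPEG degradation.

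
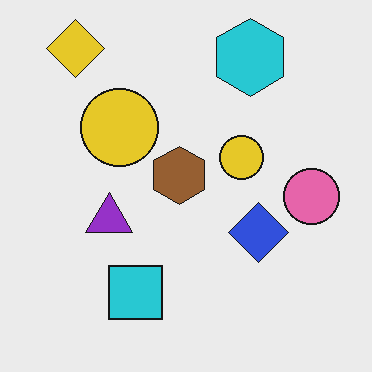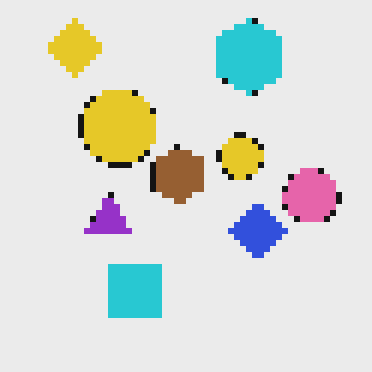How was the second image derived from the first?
The transformation is: pixelated into visible square blocks.

Shapes are reduced to large square blocks; fine edges and outlines are lost — a downscale-then-upscale (mosaic) effect.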